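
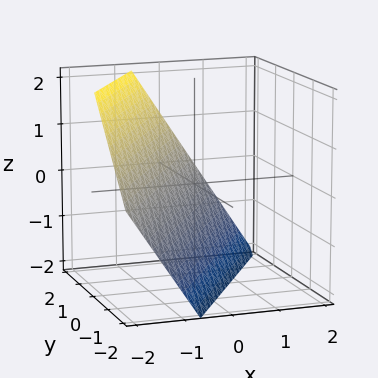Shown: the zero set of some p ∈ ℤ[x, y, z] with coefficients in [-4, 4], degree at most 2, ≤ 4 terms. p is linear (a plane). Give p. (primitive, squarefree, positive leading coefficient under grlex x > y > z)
1. The degree is 1 — every cross-section is a straight line — this is a plane.
2. Checking where it meets the axes: it crosses the z-axis at the gridline z = -1; it meets the y-axis at y = 1 (among the integer gridlines).
3. Fitting integer coefficients to these (and the overall shape) gives p.

3*x - 2*y + 2*z + 2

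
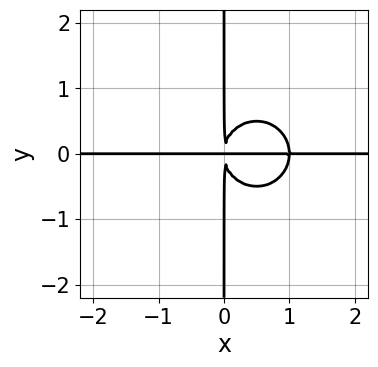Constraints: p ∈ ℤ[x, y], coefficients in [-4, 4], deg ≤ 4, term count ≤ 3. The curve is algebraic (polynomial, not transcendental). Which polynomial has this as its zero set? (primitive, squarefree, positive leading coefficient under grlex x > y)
x^3*y + x*y^3 - x^2*y

First, degree: a generic line meets the curve in up to 4 points, so deg p = 4.
Then, from the axis intercepts and sections: every point of the x-axis in the box is on the curve; the visible y-axis segment lies entirely on the curve.
Finally, assembling these constraints gives the stated polynomial.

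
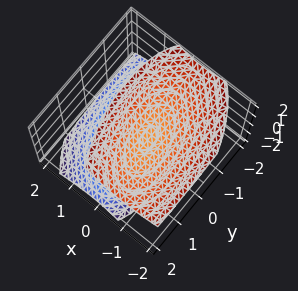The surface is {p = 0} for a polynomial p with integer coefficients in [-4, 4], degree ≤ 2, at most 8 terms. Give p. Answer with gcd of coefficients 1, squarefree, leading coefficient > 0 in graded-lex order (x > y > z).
(a) I count 2 distinct pieces. Treating them together as one polynomial.
(b) deg p = 2. A generic line meets the surface in up to 2 points.
(c) Observable constraints: it misses every integer gridline on the y-axis; no x-intercept at any integer in the box; among the integer gridlines, it crosses the z-axis at z ∈ {-1, 1}.
(d) Fitting integer coefficients to these (and the overall shape) gives p.

3*x^2 + x*y + 2*x*z + y^2 - 2*z^2 + 2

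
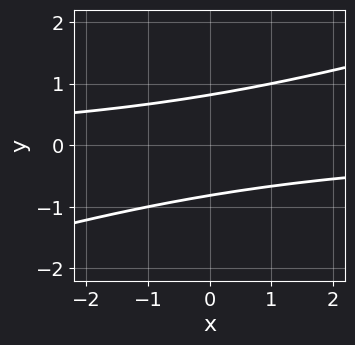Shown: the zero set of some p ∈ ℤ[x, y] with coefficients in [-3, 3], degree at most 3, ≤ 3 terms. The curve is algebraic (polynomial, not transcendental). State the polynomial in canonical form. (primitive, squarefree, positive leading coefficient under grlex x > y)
x*y - 3*y^2 + 2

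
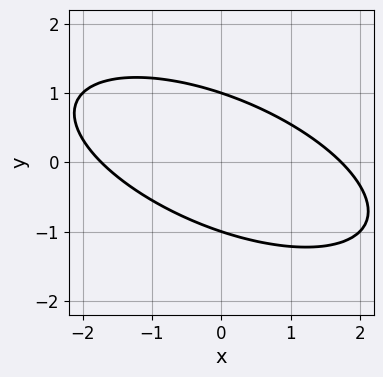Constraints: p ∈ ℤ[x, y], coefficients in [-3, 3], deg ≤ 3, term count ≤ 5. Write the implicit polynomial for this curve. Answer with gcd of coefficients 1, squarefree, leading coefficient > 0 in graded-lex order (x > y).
First, deg p = 2.
Next, reading off the gridlines: the y-axis gridline crossings are at y ∈ {-1, 1}.
Finally, fitting integer coefficients to these (and the overall shape) gives p.

x^2 + 2*x*y + 3*y^2 - 3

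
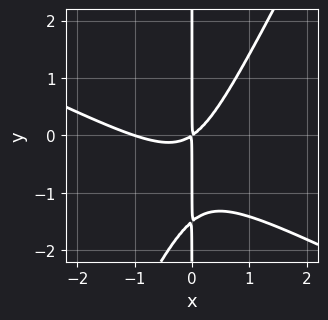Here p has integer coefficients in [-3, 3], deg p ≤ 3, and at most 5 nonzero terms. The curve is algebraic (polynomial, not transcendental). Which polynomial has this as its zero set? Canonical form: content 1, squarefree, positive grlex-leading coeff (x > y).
2*x^3 + 3*x^2*y - 2*x*y^2 + 2*x^2 - 3*x*y

(a) deg p = 3. The shape is more complex than any degree-2 curve.
(b) Reading off the gridlines: it crosses the x-axis at the gridline x = -1; the visible y-axis segment lies entirely on the curve.
(c) Fitting integer coefficients to these (and the overall shape) gives p.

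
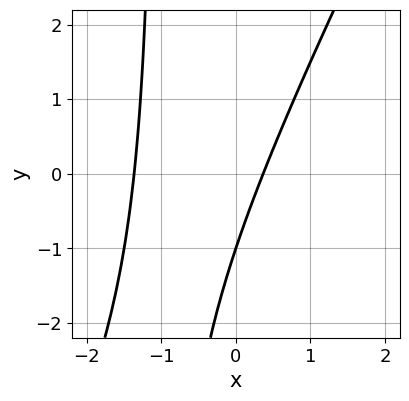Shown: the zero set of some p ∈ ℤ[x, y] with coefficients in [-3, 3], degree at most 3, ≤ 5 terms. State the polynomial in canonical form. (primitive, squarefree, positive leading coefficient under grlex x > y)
2*x^2 - x*y + 2*x - y - 1

First, degree: no degree-1 curve has this shape, so deg p = 2.
Next, observable constraints: it crosses the y-axis at the gridline y = -1.
Finally, together with the visible shape, these determine p as stated.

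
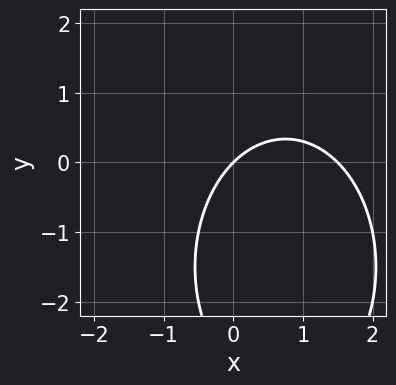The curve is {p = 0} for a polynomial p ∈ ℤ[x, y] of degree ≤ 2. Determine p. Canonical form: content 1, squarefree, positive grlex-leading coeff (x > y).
2*x^2 + y^2 - 3*x + 3*y

1. Degree: the shape is more complex than any degree-1 curve, so deg p = 2.
2. Observable constraints: it crosses the y-axis at the gridline y = 0; one x-axis crossing is at x = 0.
3. Assembling these constraints gives the stated polynomial.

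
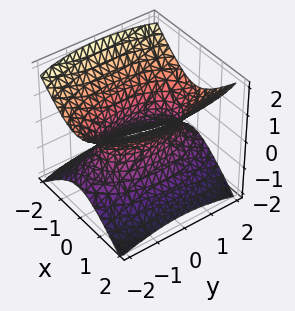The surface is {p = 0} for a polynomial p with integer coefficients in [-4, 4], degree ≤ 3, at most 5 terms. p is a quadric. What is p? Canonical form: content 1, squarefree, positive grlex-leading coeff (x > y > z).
3*x^2 + y^2 - 3*z^2 - 2

1. deg p = 2.
2. Symmetries: it's symmetric under z → −z, forcing even powers of z; the y ↦ −y reflection is a symmetry, so y appears only in even powers; mirror symmetry x ↦ −x ⇒ only even powers of x.
3. Checking where it meets the axes: no z-intercept at any integer in the box.
4. Together with the visible shape, these determine p as stated.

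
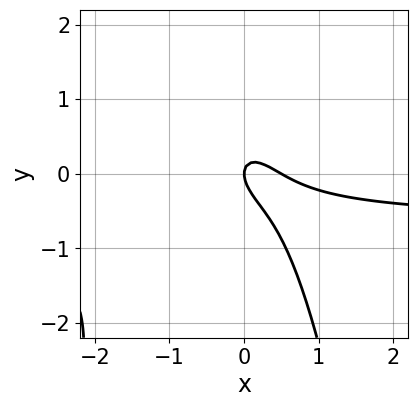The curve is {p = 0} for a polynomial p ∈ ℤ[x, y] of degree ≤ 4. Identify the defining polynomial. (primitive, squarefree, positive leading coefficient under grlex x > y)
(a) Degree: no degree-2 curve has this shape, so deg p = 3.
(b) Observable constraints: it crosses the x-axis at the gridline x = 0; it crosses the y-axis at the gridline y = 0.
(c) Matching integer coefficients to the picture gives p.

3*x^2*y + 2*x^2 + 2*x*y + 2*y^2 - x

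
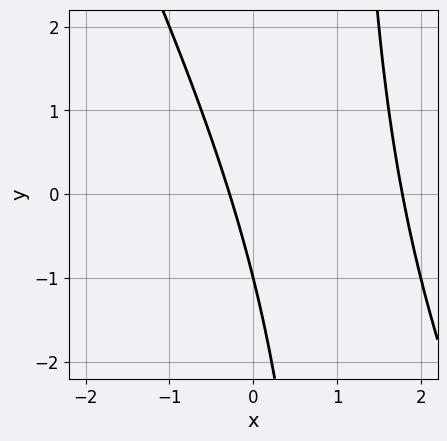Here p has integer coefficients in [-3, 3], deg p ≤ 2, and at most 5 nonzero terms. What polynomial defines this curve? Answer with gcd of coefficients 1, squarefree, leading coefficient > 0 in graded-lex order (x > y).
1. deg p = 2. A generic line meets the curve in up to 2 points.
2. Checking where it meets the axes: one y-axis crossing is at y = -1.
3. Putting this together gives p.

2*x^2 + x*y - 3*x - y - 1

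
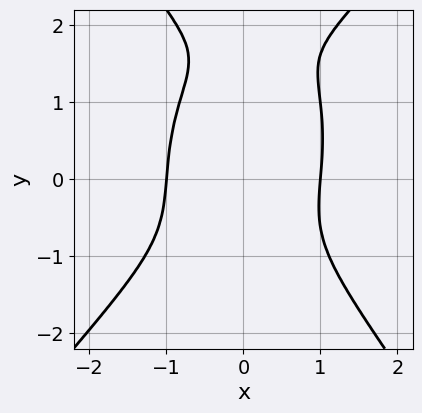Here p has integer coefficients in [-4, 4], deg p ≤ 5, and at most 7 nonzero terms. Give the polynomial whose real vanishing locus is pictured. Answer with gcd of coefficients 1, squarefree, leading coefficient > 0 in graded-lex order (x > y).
First, the degree is 4 — no degree-3 curve has this shape.
Then, against the integer gridlines: the curve avoids every integer y-axis point in the box; among the integer gridlines, it crosses the x-axis at x ∈ {-1, 1}.
Finally, matching integer coefficients to the picture gives p.

3*x^4 - x^3*y - y^4 + 2*y^3 - 3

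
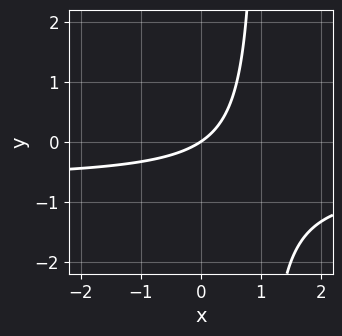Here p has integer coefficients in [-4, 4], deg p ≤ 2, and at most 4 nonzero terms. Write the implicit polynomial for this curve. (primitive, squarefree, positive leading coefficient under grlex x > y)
3*x*y + 2*x - 3*y

1. Degree: the shape is more complex than any degree-1 curve, so deg p = 2.
2. From the axis intercepts and sections: it crosses the y-axis at the gridline y = 0; one x-axis crossing is at x = 0.
3. Solving for integer coefficients yields p as stated.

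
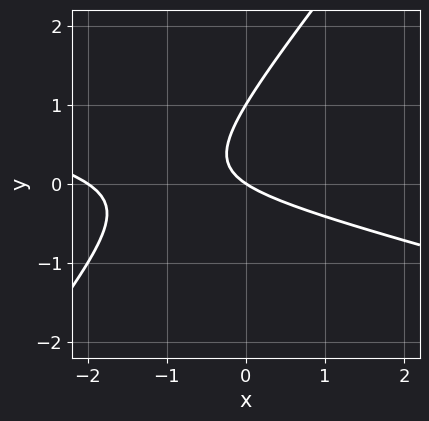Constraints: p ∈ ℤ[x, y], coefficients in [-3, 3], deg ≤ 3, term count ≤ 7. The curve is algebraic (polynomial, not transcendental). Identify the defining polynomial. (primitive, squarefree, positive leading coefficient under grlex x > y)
1. The degree is 2 — the shape is more complex than any degree-1 curve.
2. Observable constraints: the x-axis gridline crossings are at x ∈ {-2, 0}; among the integer gridlines, it crosses the y-axis at y ∈ {0, 1}.
3. Fitting integer coefficients to these (and the overall shape) gives p.

x^2 + 3*x*y - 3*y^2 + 2*x + 3*y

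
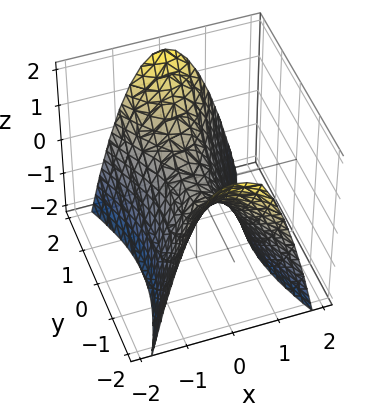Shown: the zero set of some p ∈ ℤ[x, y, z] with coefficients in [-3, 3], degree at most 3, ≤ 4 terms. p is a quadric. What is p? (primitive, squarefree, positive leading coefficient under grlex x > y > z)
3*x^2 - y^2 + 2*z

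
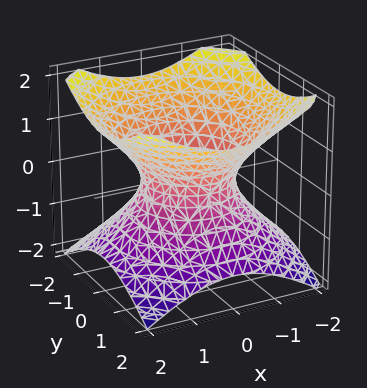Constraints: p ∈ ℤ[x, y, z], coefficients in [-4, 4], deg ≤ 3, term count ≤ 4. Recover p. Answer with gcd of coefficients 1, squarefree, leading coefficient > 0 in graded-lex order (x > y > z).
(a) The degree is 2 — a generic line meets the surface in up to 2 points.
(b) Symmetries: rotational symmetry about the z-axis ⇒ p depends on x, y only through x² + y².
(c) Observable constraints: among the integer gridlines, it crosses the x-axis at x ∈ {-1, 1}; a circular section at z = 0 has radius exactly 1.
(d) These observations pin down the coefficients. Check: (0, -1, 0) on the y-axis lies on the surface, and p(0, -1, 0) = 0. ✓

2*x^2 + 2*y^2 - 3*z^2 - 2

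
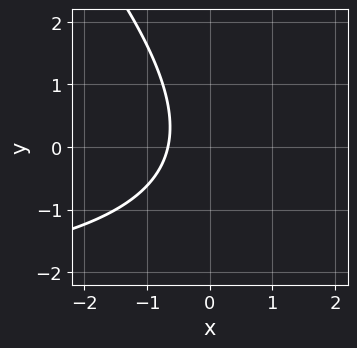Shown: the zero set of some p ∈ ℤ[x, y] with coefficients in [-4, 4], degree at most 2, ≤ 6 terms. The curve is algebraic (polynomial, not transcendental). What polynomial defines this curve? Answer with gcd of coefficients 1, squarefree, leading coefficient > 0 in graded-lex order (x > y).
x*y + y^2 + 3*x + 2

(a) The degree is 2 — no degree-1 curve has this shape.
(b) Observable constraints: no y-intercept at any integer in the box.
(c) Assembling these constraints gives the stated polynomial.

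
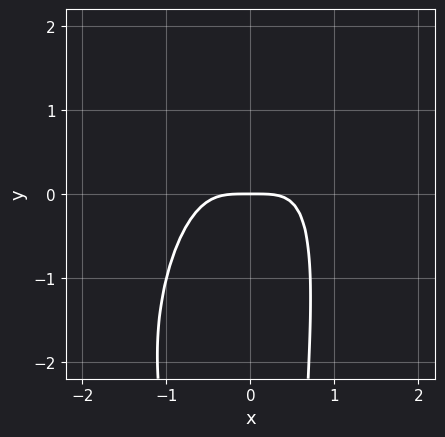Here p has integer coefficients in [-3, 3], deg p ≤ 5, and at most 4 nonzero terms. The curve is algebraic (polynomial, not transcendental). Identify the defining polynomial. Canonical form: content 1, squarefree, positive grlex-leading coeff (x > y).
3*x^4 - 2*x^3*y + x^2*y^2 + 2*y

First, degree: a generic line meets the curve in up to 4 points, so deg p = 4.
Next, from the visible intercepts: one y-axis crossing is at y = 0; one x-axis crossing is at x = 0.
Finally, solving for integer coefficients yields p as stated.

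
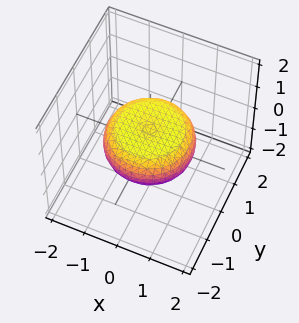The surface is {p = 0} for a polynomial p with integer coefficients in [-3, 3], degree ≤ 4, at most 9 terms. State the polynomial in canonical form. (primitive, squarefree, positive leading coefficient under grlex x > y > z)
x^4 + 2*x^2*y^2 + y^4 - x^2 - y^2 + 3*z^2 - 1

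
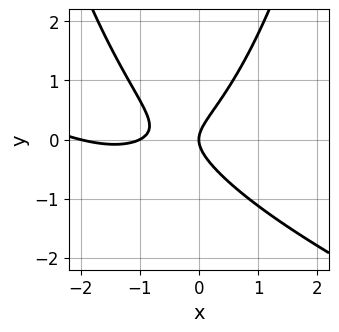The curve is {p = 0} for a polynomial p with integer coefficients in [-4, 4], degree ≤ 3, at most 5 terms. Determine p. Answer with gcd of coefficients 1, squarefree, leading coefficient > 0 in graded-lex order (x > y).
deg p = 3.
From the axis intercepts and sections: it meets the y-axis at y = 0 (among the integer gridlines); among the integer gridlines, it crosses the x-axis at x ∈ {-2, -1, 0}.
Together with the visible shape, these determine p as stated.

x^3 + 2*x^2*y + 3*x^2 - 3*y^2 + 2*x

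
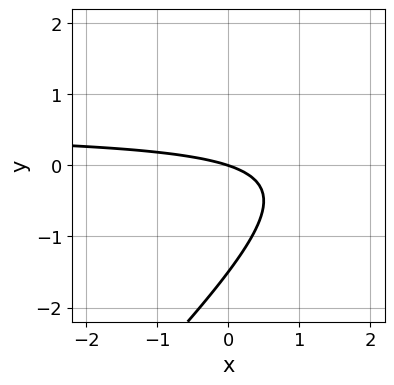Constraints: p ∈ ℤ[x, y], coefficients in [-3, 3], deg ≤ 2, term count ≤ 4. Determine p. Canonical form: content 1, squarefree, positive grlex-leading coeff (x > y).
2*x*y - 2*y^2 - x - 3*y

deg p = 2. The shape is more complex than any degree-1 curve.
From the axis intercepts and sections: it meets the x-axis at x = 0 (among the integer gridlines); it meets the y-axis at y = 0 (among the integer gridlines).
Assembling these constraints gives the stated polynomial.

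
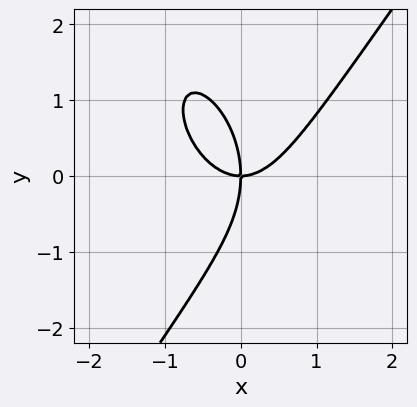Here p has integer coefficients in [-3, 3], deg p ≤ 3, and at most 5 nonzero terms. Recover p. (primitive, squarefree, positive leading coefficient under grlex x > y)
3*x^3 - y^3 - 3*x*y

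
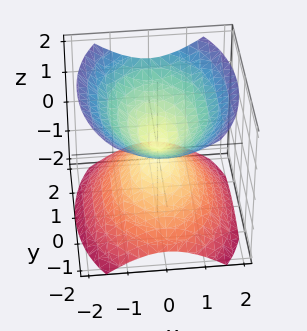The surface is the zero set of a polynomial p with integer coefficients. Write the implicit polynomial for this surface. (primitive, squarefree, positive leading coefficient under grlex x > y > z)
First, the picture has 2 separate pieces. Treating them together as one polynomial.
Next, the degree is 2 — two nappes meeting at a single point; a quadric.
Next, symmetries: mirror symmetry x ↦ −x ⇒ only even powers of x; mirror symmetry y ↦ −y ⇒ only even powers of y; the z ↦ −z reflection is a symmetry, so z appears only in even powers.
Next, checking where it meets the axes: one x-axis crossing is at x = 0; it crosses the y-axis at the gridline y = 0; it crosses the z-axis at the gridline z = 0.
Finally, assembling these constraints gives the stated polynomial.

2*x^2 + y^2 - 2*z^2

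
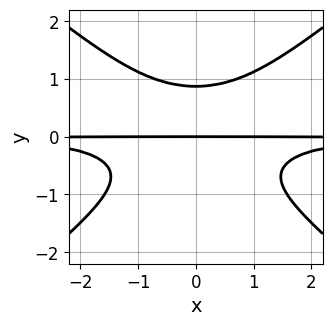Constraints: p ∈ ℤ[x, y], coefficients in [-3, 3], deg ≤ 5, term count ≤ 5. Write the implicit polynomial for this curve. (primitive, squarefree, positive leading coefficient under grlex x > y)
2*x^2*y^2 - 3*y^4 + 2*y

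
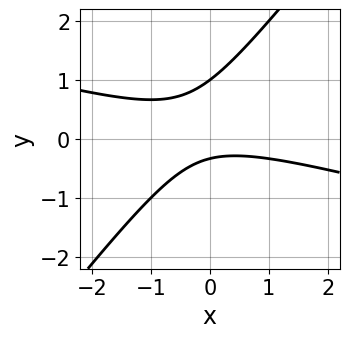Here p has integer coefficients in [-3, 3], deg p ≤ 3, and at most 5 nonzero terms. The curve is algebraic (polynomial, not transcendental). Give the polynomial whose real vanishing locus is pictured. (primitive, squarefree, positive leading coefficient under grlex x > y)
(a) Degree: the shape is more complex than any degree-1 curve, so deg p = 2.
(b) Observable constraints: it crosses the y-axis at the gridline y = 1; it misses every integer gridline on the x-axis.
(c) Putting this together gives p.

x^2 + 3*x*y - 3*y^2 + 2*y + 1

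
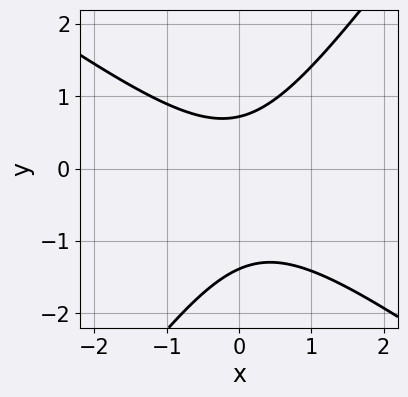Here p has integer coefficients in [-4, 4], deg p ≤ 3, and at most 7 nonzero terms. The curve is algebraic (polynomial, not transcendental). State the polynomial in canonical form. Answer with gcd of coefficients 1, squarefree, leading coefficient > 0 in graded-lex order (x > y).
3*x^2 + 2*x*y - 3*y^2 - 2*y + 3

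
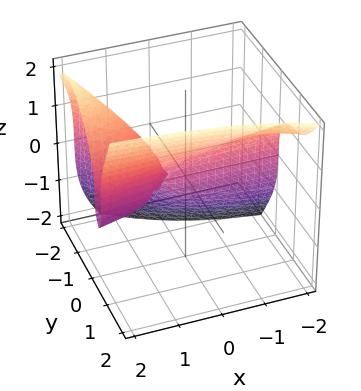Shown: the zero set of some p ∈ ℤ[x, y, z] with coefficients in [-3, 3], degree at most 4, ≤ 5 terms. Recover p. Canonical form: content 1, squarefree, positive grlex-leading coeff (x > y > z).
1. Degree: the shape is more complex than any degree-2 surface, so deg p = 3.
2. From the visible intercepts: it meets the z-axis at z = 0 (among the integer gridlines); every point of the x-axis in the box is on the surface.
3. Fitting integer coefficients to these (and the overall shape) gives p.

3*x*y^2 + 3*y^3 - z^3 - 2*x*y + y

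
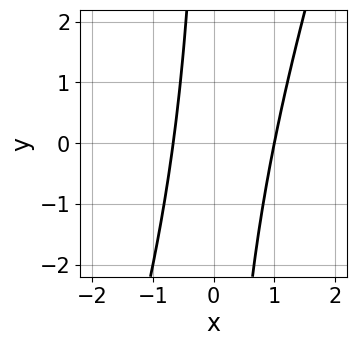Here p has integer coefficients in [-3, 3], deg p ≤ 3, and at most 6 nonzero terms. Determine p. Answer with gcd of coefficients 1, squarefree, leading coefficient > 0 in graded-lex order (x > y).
3*x^2 - x*y - x - 2

Degree: a generic line meets the curve in up to 2 points, so deg p = 2.
Against the integer gridlines: the curve avoids every integer y-axis point in the box; it meets the x-axis at x = 1 (among the integer gridlines).
These observations pin down the coefficients.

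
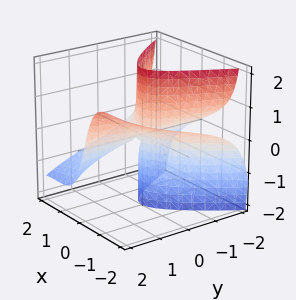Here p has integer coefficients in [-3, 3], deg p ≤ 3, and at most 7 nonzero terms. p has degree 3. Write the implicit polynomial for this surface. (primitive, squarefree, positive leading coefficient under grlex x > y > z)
x^3 + 3*x^2*z - y^2*z + 3*x*y + 3*y*z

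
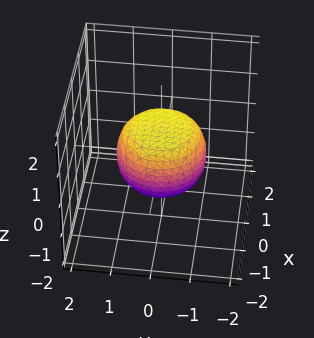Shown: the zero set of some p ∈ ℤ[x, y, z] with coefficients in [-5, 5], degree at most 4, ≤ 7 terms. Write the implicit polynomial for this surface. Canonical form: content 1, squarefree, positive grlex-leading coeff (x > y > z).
2*x^4 + 4*x^2*y^2 + 2*y^4 - x^2 - y^2 + 3*z^2 - 2

First, degree: the shape is more complex than any degree-3 surface, so deg p = 4.
Then, by symmetry, every cross-section ⟂ z is a circle, so x, y appear only via x² + y².
Then, reading off the gridlines: a circular section at z = 0 has radius between 1 and 2.
Finally, these observations pin down the coefficients.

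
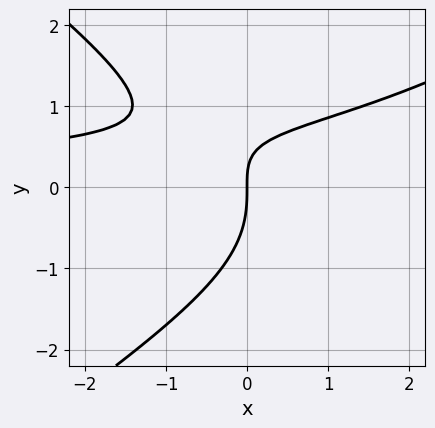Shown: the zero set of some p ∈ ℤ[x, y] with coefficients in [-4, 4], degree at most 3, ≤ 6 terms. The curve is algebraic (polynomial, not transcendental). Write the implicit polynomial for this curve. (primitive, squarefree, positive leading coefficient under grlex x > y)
x^2*y - 2*y^3 - 3*x*y + 3*x

First, the degree is 3 — the shape is more complex than any degree-2 curve.
Then, checking where it meets the axes: one x-axis crossing is at x = 0; it meets the y-axis at y = 0 (among the integer gridlines).
Finally, the integer polynomial consistent with all of this is the stated p.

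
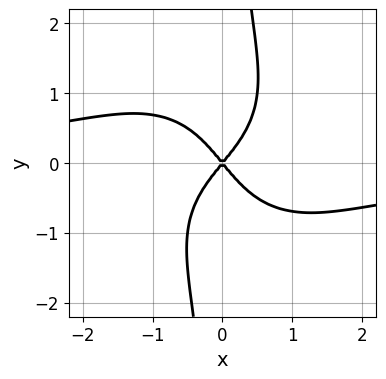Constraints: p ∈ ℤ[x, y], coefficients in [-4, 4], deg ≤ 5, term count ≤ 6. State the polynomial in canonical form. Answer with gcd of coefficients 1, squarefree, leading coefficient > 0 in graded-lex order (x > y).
2*x^3*y + 2*x*y^3 + 3*x^2 - 2*y^2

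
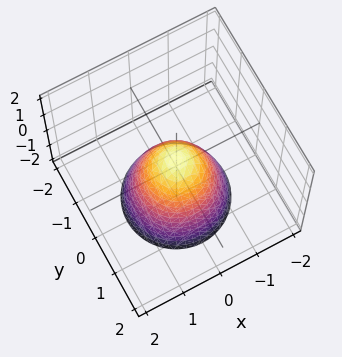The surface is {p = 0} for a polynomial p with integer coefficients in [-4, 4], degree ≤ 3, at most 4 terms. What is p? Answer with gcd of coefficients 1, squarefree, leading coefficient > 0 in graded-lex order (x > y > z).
1. deg p = 2.
2. Symmetries: the z-axis is an axis of rotation, so x and y enter only as x² + y².
3. From the axis intercepts and sections: a circular section at z = 0 has radius between 0 and 1.
4. Solving for integer coefficients yields p as stated.

3*x^2 + 3*y^2 + 2*z - 1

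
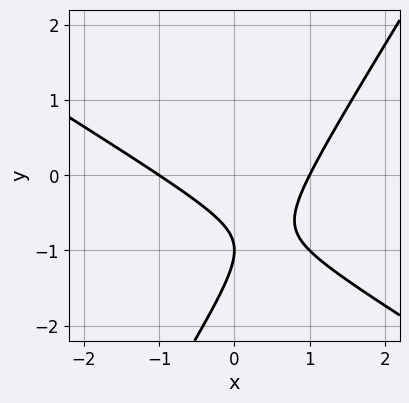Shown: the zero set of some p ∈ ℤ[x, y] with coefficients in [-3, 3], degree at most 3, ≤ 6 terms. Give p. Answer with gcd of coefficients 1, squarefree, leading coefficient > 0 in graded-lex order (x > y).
x^2 + x*y - y^2 - 2*y - 1

(a) Degree: no degree-1 curve has this shape, so deg p = 2.
(b) From the axis intercepts and sections: among the integer gridlines, it crosses the x-axis at x ∈ {-1, 1}; it crosses the y-axis at the gridline y = -1.
(c) Putting this together gives p.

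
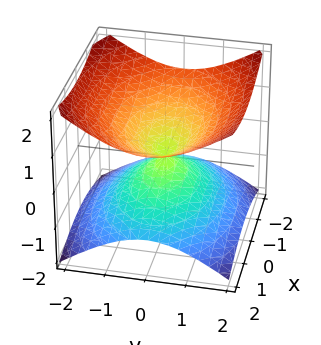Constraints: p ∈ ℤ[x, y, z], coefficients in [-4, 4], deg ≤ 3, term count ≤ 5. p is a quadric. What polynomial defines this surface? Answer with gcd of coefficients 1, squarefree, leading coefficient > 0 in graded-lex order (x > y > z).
(a) The degree is 2 — a double cone through the origin; a quadric.
(b) Symmetries: it's symmetric under x → −x, forcing even powers of x; it's symmetric under y → −y, forcing even powers of y; the z ↦ −z reflection is a symmetry, so z appears only in even powers.
(c) From the axis intercepts and sections: one y-axis crossing is at y = 0; one x-axis crossing is at x = 0; it meets the z-axis at z = 0 (among the integer gridlines).
(d) Together with the visible shape, these determine p as stated.

x^2 + 2*y^2 - 3*z^2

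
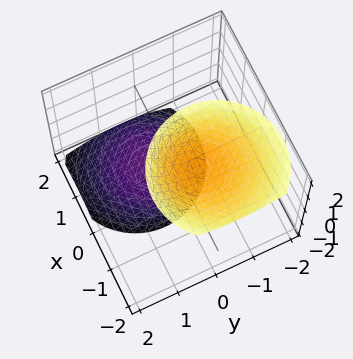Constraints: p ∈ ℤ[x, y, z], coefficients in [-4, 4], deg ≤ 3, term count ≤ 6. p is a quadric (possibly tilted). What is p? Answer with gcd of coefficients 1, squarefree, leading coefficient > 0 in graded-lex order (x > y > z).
2*x^2 + 2*x*z + 2*y^2 + y*z - z^2 + 2

There are 2 components. They look like related sheets of one shape, so recover p as a whole.
The degree is 2 — the shape is more complex than any degree-1 surface.
Against the integer gridlines: the surface avoids every integer y-axis point in the box; no x-intercept at any integer in the box.
The integer polynomial consistent with all of this is the stated p.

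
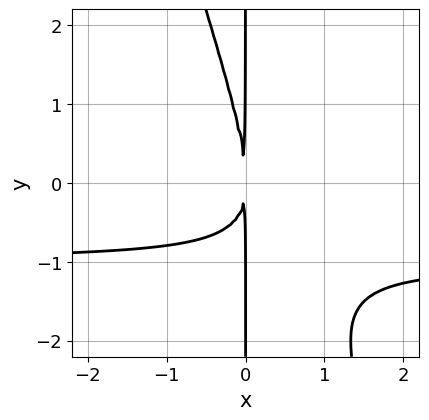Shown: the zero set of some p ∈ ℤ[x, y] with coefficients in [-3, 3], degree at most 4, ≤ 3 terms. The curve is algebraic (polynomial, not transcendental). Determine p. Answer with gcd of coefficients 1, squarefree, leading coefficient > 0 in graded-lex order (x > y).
3*x^2*y + x*y^2 + 3*x^2

1. Degree: no degree-2 curve has this shape, so deg p = 3.
2. From the visible intercepts: every point of the y-axis in the box is on the curve.
3. Together with the visible shape, these determine p as stated.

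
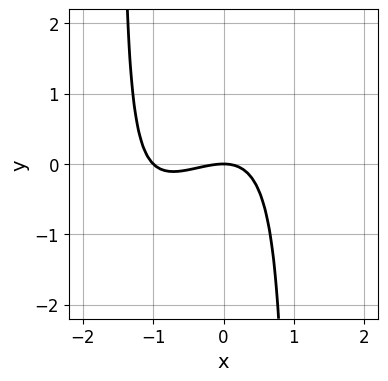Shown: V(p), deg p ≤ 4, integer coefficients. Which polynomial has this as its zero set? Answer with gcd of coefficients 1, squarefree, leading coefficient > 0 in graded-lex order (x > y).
Degree: the shape is more complex than any degree-2 curve, so deg p = 3.
Against the integer gridlines: among the integer gridlines, it crosses the x-axis at x ∈ {-1, 0}; it crosses the y-axis at the gridline y = 0.
Fitting integer coefficients to these (and the overall shape) gives p.

2*x^3 - 2*x^2*y + 2*x^2 - x*y + 3*y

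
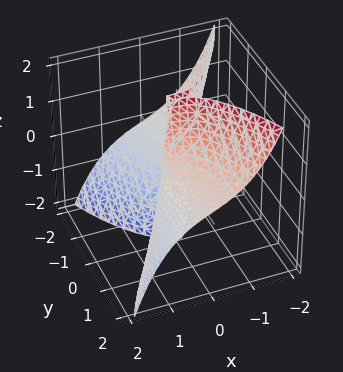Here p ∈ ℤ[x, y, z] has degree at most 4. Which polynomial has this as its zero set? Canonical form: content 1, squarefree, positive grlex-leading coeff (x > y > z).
1. deg p = 3. The shape is more complex than any degree-2 surface.
2. Against the integer gridlines: it meets the x-axis at x = 0 (among the integer gridlines); it crosses the y-axis at the gridline y = 0; the visible z-axis segment lies entirely on the surface.
3. The integer polynomial consistent with all of this is the stated p.

2*x^3 + x*y^2 + 2*y^2*z - y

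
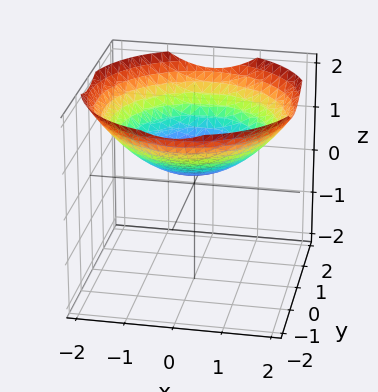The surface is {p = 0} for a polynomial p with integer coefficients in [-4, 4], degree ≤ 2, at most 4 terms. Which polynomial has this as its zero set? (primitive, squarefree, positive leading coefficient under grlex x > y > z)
x^2 + y^2 - 3*z + 1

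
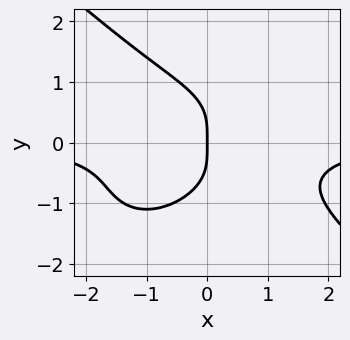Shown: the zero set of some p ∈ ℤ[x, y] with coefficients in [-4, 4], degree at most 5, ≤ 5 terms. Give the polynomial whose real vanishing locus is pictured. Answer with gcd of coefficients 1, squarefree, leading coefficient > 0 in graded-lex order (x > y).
2*x^3*y + 3*y^4 + 3*x*y^2 + 3*x

Degree: a generic line meets the curve in up to 4 points, so deg p = 4.
Reading off the gridlines: it crosses the y-axis at the gridline y = 0; it meets the x-axis at x = 0 (among the integer gridlines).
Matching integer coefficients to the picture gives p.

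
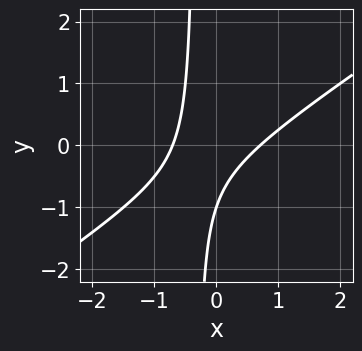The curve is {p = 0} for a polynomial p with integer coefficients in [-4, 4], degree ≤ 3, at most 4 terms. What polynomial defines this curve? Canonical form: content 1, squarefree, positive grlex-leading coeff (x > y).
1. Degree: the shape is more complex than any degree-1 curve, so deg p = 2.
2. From the visible intercepts: one y-axis crossing is at y = -1.
3. Matching integer coefficients to the picture gives p.

2*x^2 - 3*x*y - y - 1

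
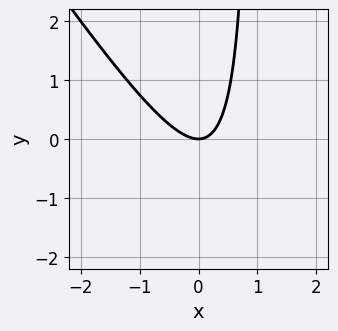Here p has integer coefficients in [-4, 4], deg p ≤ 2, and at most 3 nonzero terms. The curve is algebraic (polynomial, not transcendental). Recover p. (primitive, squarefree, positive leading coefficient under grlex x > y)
3*x^2 + 2*x*y - 2*y

First, deg p = 2.
Then, reading off the gridlines: it crosses the x-axis at the gridline x = 0; it meets the y-axis at y = 0 (among the integer gridlines).
Finally, fitting integer coefficients to these (and the overall shape) gives p.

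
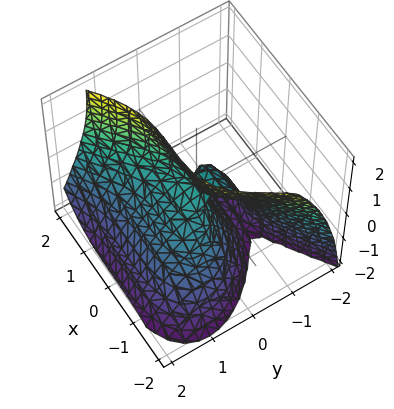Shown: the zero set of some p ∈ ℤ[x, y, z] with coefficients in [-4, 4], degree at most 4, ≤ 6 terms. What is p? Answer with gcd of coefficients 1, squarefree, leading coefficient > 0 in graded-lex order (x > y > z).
x^3 - 2*y^3 - 3*y*z + z^2

Degree: a generic line meets the surface in up to 3 points, so deg p = 3.
Reading off the gridlines: it crosses the z-axis at the gridline z = 0; one y-axis crossing is at y = 0; it meets the x-axis at x = 0 (among the integer gridlines).
Fitting integer coefficients to these (and the overall shape) gives p.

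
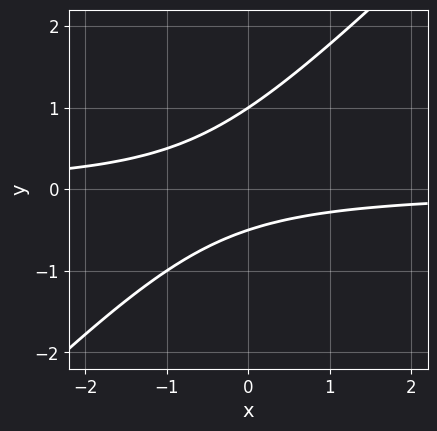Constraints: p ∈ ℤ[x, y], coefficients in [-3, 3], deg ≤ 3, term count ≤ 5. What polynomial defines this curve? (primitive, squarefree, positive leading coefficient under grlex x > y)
(a) deg p = 2. No degree-1 curve has this shape.
(b) Reading off the gridlines: it meets the y-axis at y = 1 (among the integer gridlines); no x-intercept at any integer in the box.
(c) Solving for integer coefficients yields p as stated.

2*x*y - 2*y^2 + y + 1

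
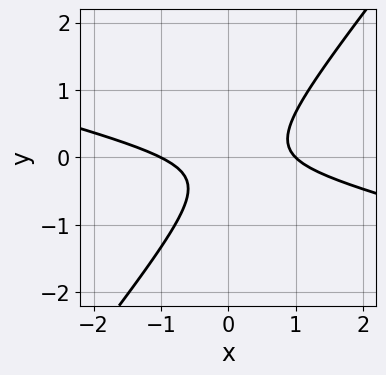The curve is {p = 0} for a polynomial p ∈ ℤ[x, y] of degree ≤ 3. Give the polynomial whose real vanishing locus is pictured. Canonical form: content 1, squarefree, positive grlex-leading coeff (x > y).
x^2 + 3*x*y - 3*y^2 - y - 1

First, the degree is 2 — no degree-1 curve has this shape.
Next, against the integer gridlines: no y-intercept at any integer in the box; the x-axis gridline crossings are at x ∈ {-1, 1}.
Finally, fitting integer coefficients to these (and the overall shape) gives p.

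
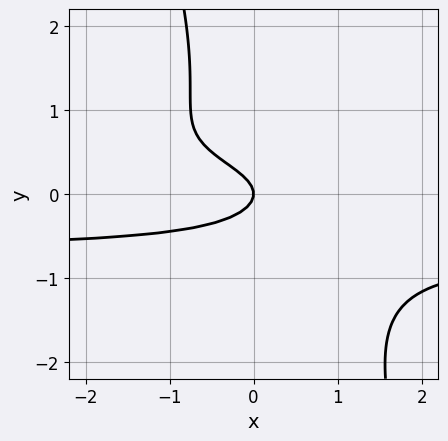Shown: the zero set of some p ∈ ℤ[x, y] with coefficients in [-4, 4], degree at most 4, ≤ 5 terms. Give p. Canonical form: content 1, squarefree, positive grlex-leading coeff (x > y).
3*x*y^3 + y^4 - y^3 + 3*y^2 + x

1. Degree: the shape is more complex than any degree-3 curve, so deg p = 4.
2. Reading off the gridlines: one x-axis crossing is at x = 0; one y-axis crossing is at y = 0.
3. Matching integer coefficients to the picture gives p.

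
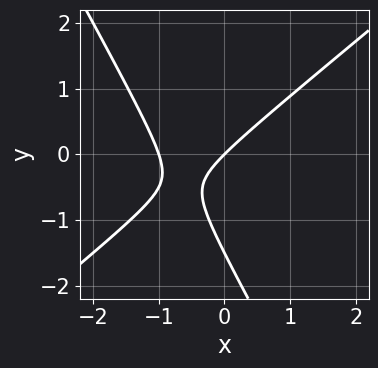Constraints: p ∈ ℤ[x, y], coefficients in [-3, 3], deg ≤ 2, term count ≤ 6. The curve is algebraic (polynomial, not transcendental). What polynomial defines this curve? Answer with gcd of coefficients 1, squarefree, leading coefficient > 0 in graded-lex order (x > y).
3*x^2 - 2*x*y - 2*y^2 + 3*x - 3*y

First, the degree is 2 — no degree-1 curve has this shape.
Next, checking where it meets the axes: it meets the y-axis at y = 0 (among the integer gridlines); the x-axis gridline crossings are at x ∈ {-1, 0}.
Finally, solving for integer coefficients yields p as stated.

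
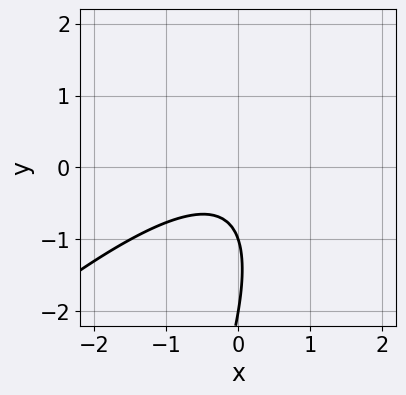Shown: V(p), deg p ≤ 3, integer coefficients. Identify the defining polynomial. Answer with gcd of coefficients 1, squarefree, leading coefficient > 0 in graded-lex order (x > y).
1. deg p = 2.
2. From the visible intercepts: among the integer gridlines, it crosses the y-axis at y ∈ {-2, -1}; the curve avoids every integer x-axis point in the box.
3. Solving for integer coefficients yields p as stated.

2*x^2 - 3*x*y + y^2 + 3*y + 2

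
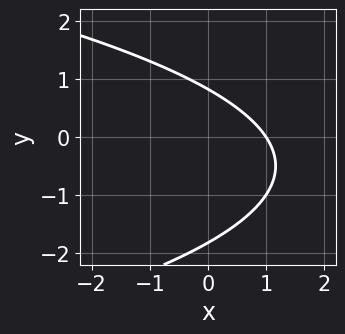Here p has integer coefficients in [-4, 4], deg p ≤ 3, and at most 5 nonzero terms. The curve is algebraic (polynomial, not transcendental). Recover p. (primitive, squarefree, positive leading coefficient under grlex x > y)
First, degree: no degree-1 curve has this shape, so deg p = 2.
Then, against the integer gridlines: one x-axis crossing is at x = 1.
Finally, matching integer coefficients to the picture gives p.

2*y^2 + 3*x + 2*y - 3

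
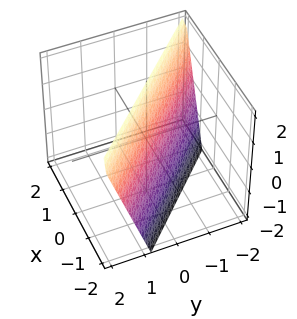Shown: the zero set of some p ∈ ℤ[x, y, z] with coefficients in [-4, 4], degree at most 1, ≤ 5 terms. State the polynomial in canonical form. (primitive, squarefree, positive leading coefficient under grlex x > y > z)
3*x + 3*y - z + 2

1. deg p = 1. The surface is flat (a plane).
2. Reading off the gridlines: it meets the z-axis at z = 2 (among the integer gridlines).
3. Matching integer coefficients to the picture gives p.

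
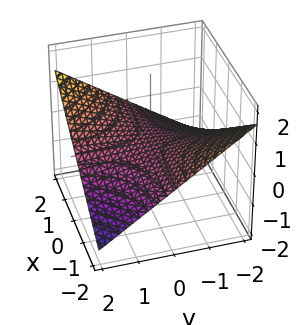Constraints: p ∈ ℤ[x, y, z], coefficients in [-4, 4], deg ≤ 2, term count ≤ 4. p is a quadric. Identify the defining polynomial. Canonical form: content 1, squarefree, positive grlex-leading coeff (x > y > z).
First, the degree is 2 — a hyperbolic paraboloid; a quadric.
Next, reading off the gridlines: the visible y-axis segment lies entirely on the surface; the visible x-axis segment lies entirely on the surface.
Finally, matching integer coefficients to the picture gives p.

x*y - 3*z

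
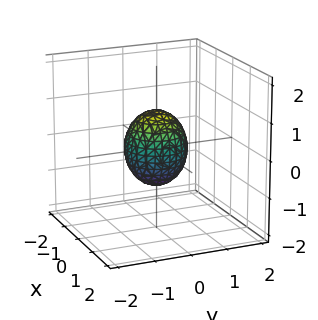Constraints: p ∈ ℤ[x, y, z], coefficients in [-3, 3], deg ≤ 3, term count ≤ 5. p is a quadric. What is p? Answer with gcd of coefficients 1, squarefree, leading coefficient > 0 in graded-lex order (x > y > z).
3*x^2 + 3*y^2 + 2*z^2 - 2

(a) The degree is 2 — bounded and convex; a quadric.
(b) Symmetries: mirror symmetry z ↦ −z ⇒ only even powers of z; every cross-section ⟂ z is a circle, so x, y appear only via x² + y².
(c) Reading off the gridlines: a circular section at z = 0 has radius between 0 and 1; the z-axis gridline crossings are at z ∈ {-1, 1}.
(d) Fitting integer coefficients to these (and the overall shape) gives p.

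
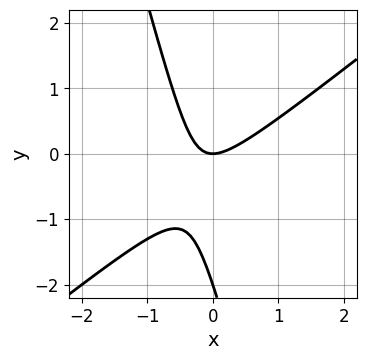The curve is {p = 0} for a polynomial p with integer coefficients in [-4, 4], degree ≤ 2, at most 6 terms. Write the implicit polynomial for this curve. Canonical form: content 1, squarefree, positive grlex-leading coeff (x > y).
First, the degree is 2 — a generic line meets the curve in up to 2 points.
Next, from the visible intercepts: it crosses the x-axis at the gridline x = 0; the y-axis gridline crossings are at y ∈ {-2, 0}.
Finally, fitting integer coefficients to these (and the overall shape) gives p.

3*x^2 - 3*x*y - y^2 - 2*y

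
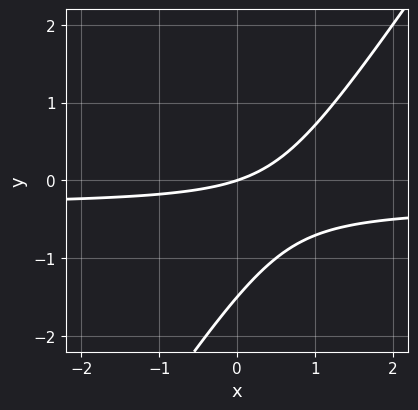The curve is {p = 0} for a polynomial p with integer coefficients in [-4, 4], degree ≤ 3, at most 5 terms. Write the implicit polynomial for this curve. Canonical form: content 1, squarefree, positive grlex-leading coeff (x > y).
3*x*y - 2*y^2 + x - 3*y

First, degree: the shape is more complex than any degree-1 curve, so deg p = 2.
Then, from the visible intercepts: it meets the y-axis at y = 0 (among the integer gridlines); it crosses the x-axis at the gridline x = 0.
Finally, assembling these constraints gives the stated polynomial.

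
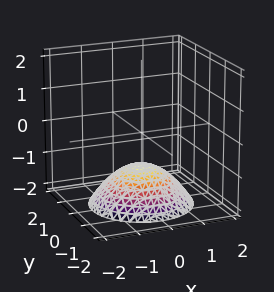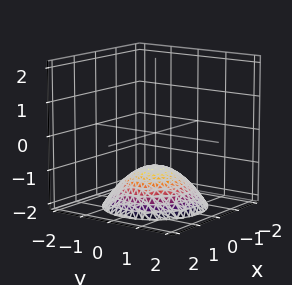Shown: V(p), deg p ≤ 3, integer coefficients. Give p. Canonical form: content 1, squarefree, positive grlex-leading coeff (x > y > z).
The degree is 2 — no degree-1 surface has this shape.
Symmetry: every cross-section ⟂ z is a circle, so x, y appear only via x² + y².
Checking where it meets the axes: no y-intercept at any integer in the box; no x-intercept at any integer in the box; a circular section at z = -2 has radius between 1 and 2.
Matching integer coefficients to the picture gives p.

x^2 + y^2 + 2*z + 2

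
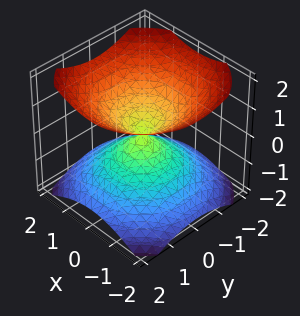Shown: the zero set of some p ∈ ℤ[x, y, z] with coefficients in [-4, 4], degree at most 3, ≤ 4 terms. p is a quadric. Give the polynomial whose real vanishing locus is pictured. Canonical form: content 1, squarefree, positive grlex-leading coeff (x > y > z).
1. The picture has 2 separate pieces. They look like related sheets of one shape, so recover p as a whole.
2. deg p = 2. A double cone through the origin; a quadric.
3. Symmetries: the z ↦ −z reflection is a symmetry, so z appears only in even powers; the z-axis is an axis of rotation, so x and y enter only as x² + y².
4. Observable constraints: a circular section at z = 1 has radius between 1 and 2; it crosses the y-axis at the gridline y = 0; one x-axis crossing is at x = 0; it crosses the z-axis at the gridline z = 0.
5. Together with the visible shape, these determine p as stated.

2*x^2 + 2*y^2 - 3*z^2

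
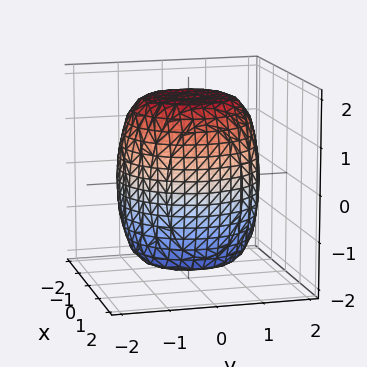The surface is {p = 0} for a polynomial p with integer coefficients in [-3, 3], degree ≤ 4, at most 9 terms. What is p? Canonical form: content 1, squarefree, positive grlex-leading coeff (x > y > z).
x^4 + 2*x^2*y^2 + y^4 - x^2 - y^2 + z^2 - 3

(a) deg p = 4. A generic line meets the surface in up to 4 points.
(b) Symmetries: rotational symmetry about the z-axis ⇒ p depends on x, y only through x² + y².
(c) Against the integer gridlines: a circular section at z = 1 has radius between 1 and 2.
(d) Solving for integer coefficients yields p as stated.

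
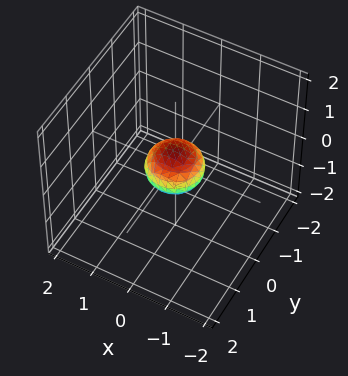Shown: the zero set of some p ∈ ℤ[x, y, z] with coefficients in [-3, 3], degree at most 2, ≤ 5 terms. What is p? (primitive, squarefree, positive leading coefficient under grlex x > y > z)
Degree: bounded and convex; a quadric, so deg p = 2.
Symmetries: the z-axis is an axis of rotation, so x and y enter only as x² + y²; mirror symmetry z ↦ −z ⇒ only even powers of z.
Against the integer gridlines: a circular section at z = 0 has radius between 0 and 1.
Matching integer coefficients to the picture gives p.

2*x^2 + 2*y^2 + 3*z^2 - 1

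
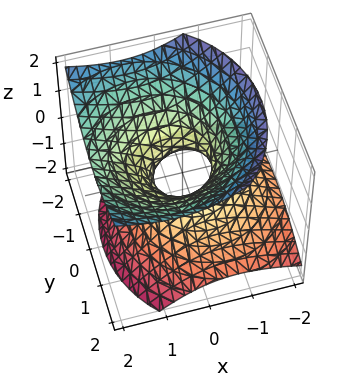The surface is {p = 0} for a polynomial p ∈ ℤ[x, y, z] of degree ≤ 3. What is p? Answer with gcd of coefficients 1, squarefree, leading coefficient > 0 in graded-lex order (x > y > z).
Degree: no degree-1 surface has this shape, so deg p = 2.
Against the integer gridlines: it misses every integer gridline on the z-axis.
Putting this together gives p.

2*x^2 - 2*x*z + 2*y^2 - 3*z^2 - 1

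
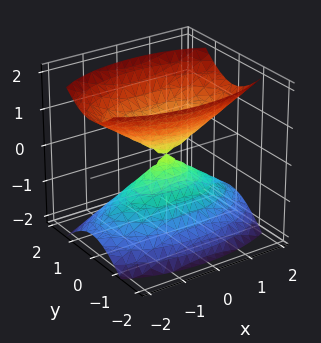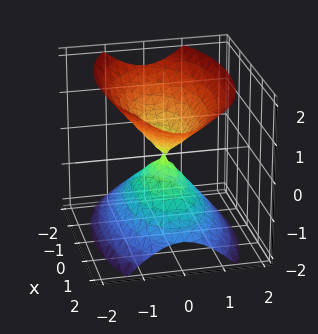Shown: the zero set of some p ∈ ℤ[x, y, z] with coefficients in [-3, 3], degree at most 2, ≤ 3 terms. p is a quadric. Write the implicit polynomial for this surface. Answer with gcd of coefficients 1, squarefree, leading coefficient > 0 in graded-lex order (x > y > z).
x^2 + 3*y^2 - 2*z^2

(a) I count 2 distinct pieces.
(b) The degree is 2 — two nappes meeting at a single point; a quadric.
(c) Symmetries: the y ↦ −y reflection is a symmetry, so y appears only in even powers; the z ↦ −z reflection is a symmetry, so z appears only in even powers; it's symmetric under x → −x, forcing even powers of x.
(d) From the visible intercepts: it meets the z-axis at z = 0 (among the integer gridlines); it meets the y-axis at y = 0 (among the integer gridlines); it crosses the x-axis at the gridline x = 0.
(e) The integer polynomial consistent with all of this is the stated p.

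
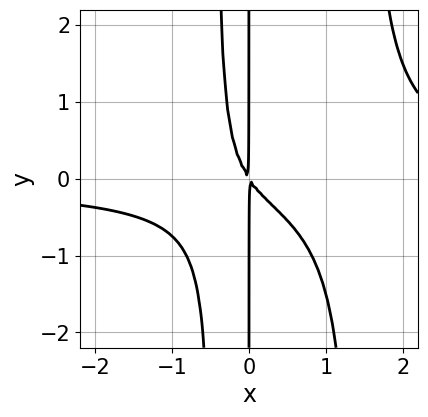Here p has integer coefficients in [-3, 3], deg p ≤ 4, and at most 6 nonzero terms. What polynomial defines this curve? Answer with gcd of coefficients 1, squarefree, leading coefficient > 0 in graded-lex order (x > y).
3*x^3*y - 3*x^2*y - 3*x^2 - 2*x*y

(a) deg p = 4. The shape is more complex than any degree-3 curve.
(b) Observable constraints: every point of the y-axis in the box is on the curve.
(c) Together with the visible shape, these determine p as stated.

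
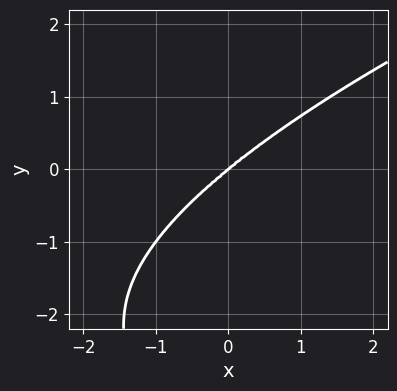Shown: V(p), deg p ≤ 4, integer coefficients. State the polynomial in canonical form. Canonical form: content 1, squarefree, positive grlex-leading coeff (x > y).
x*y^3 - 3*x^3 + 3*x^2*y + y^3

First, degree: the shape is more complex than any degree-3 curve, so deg p = 4.
Next, checking where it meets the axes: it crosses the y-axis at the gridline y = 0; it crosses the x-axis at the gridline x = 0.
Finally, the integer polynomial consistent with all of this is the stated p.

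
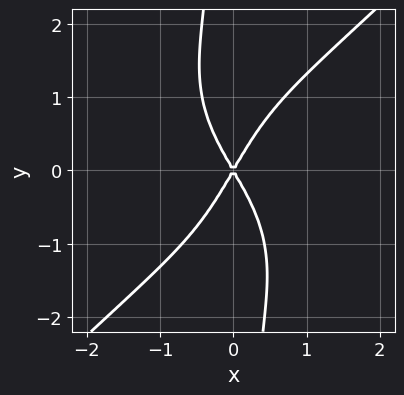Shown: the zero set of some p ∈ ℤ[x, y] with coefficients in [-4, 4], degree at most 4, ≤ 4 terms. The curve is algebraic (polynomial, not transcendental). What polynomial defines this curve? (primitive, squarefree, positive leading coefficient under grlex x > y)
x^4 - x*y^3 + 3*x^2 - y^2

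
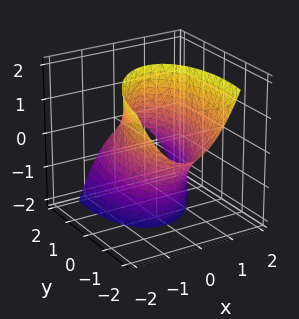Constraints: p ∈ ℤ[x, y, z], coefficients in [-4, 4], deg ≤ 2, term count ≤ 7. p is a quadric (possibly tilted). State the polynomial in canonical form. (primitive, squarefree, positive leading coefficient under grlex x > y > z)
(a) The degree is 2 — no degree-1 surface has this shape.
(b) Checking where it meets the axes: the x-axis gridline crossings are at x ∈ {-1, 1}; it misses every integer gridline on the z-axis.
(c) Matching integer coefficients to the picture gives p.

3*x^2 - x*y + y^2 + 2*y*z - 3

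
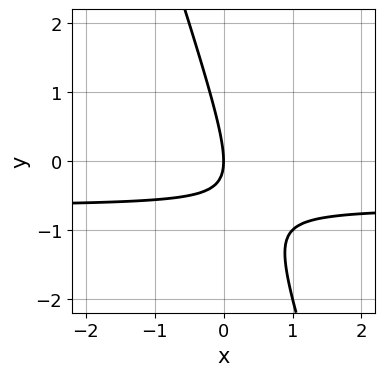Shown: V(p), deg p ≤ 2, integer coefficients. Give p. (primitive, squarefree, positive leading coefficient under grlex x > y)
3*x*y + y^2 + 2*x

1. The degree is 2 — no degree-1 curve has this shape.
2. Against the integer gridlines: it meets the y-axis at y = 0 (among the integer gridlines); it meets the x-axis at x = 0 (among the integer gridlines).
3. These observations pin down the coefficients.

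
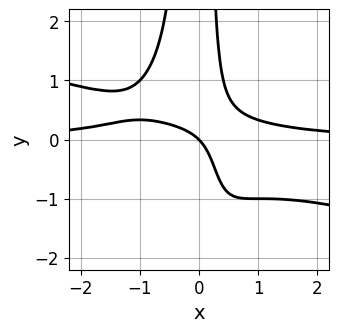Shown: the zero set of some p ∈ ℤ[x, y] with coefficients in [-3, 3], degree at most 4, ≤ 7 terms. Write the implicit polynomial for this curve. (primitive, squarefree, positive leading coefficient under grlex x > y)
First, deg p = 4. A generic line meets the curve in up to 4 points.
Then, checking where it meets the axes: one x-axis crossing is at x = 0; it crosses the y-axis at the gridline y = 0.
Finally, fitting integer coefficients to these (and the overall shape) gives p.

x^3*y + 3*x^2*y^2 + 2*x*y - x - y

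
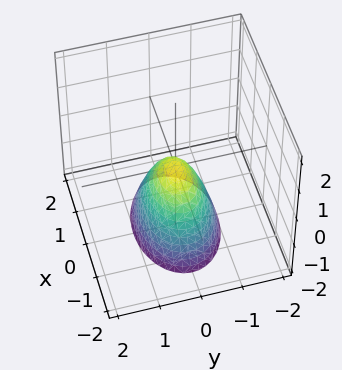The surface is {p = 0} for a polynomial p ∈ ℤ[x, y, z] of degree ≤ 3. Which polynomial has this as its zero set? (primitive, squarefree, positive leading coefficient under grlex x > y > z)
x^2 + 2*y^2 + z

1. The degree is 2 — a single bowl opening along one axis; a quadric.
2. Symmetries: the x ↦ −x reflection is a symmetry, so x appears only in even powers; it's symmetric under y → −y, forcing even powers of y.
3. Observable constraints: one z-axis crossing is at z = 0; it crosses the x-axis at the gridline x = 0; it meets the y-axis at y = 0 (among the integer gridlines).
4. Together with the visible shape, these determine p as stated.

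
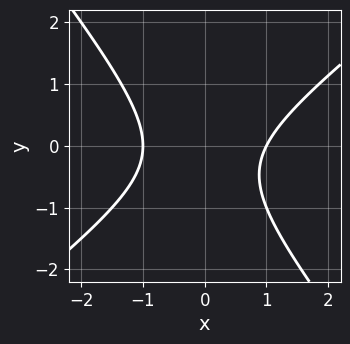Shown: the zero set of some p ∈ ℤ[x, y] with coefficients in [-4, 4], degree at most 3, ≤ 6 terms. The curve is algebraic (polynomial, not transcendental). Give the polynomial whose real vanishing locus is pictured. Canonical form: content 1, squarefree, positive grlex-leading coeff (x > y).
2*x^2 - x*y - 2*y^2 - y - 2

First, deg p = 2. A generic line meets the curve in up to 2 points.
Then, against the integer gridlines: the curve avoids every integer y-axis point in the box; the x-axis gridline crossings are at x ∈ {-1, 1}.
Finally, these observations pin down the coefficients.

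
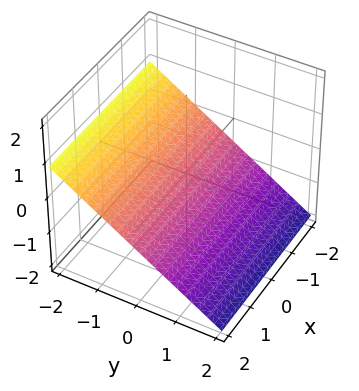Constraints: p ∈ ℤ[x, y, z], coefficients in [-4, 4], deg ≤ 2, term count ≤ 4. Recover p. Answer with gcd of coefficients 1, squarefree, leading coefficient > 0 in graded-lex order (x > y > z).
2*y + 3*z + 2

1. Degree: every cross-section is a straight line — this is a plane, so deg p = 1.
2. Observable constraints: one y-axis crossing is at y = -1; it misses every integer gridline on the x-axis.
3. Fitting integer coefficients to these (and the overall shape) gives p.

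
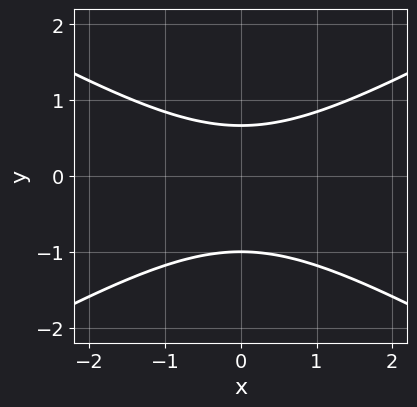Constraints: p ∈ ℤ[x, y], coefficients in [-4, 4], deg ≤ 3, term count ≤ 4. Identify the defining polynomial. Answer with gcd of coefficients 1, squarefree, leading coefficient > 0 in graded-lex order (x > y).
1. Degree: the shape is more complex than any degree-1 curve, so deg p = 2.
2. Symmetries: the x ↦ −x reflection is a symmetry, so x appears only in even powers.
3. Reading off the gridlines: it meets the y-axis at y = -1 (among the integer gridlines); no x-intercept at any integer in the box.
4. The integer polynomial consistent with all of this is the stated p.

x^2 - 3*y^2 - y + 2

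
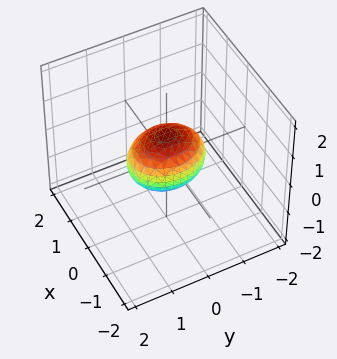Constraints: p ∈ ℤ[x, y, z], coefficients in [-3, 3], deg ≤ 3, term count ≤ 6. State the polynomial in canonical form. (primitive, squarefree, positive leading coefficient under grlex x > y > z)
(a) deg p = 2. A closed, bounded, convex surface; a quadric.
(b) Symmetries: it's symmetric under x → −x, forcing even powers of x; it's symmetric under z → −z, forcing even powers of z; it's symmetric under y → −y, forcing even powers of y.
(c) From the visible intercepts: the y-axis gridline crossings are at y ∈ {-1, 1}.
(d) Together with the visible shape, these determine p as stated.

3*x^2 + 2*y^2 + 3*z^2 - 2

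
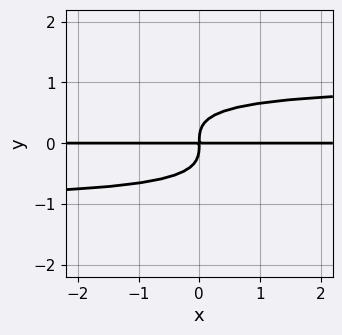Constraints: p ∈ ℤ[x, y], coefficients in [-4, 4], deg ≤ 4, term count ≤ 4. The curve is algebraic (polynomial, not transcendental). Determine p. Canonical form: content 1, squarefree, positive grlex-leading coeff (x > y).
x*y^3 + 2*y^4 - x*y

1. The degree is 4 — the shape is more complex than any degree-3 curve.
2. Reading off the gridlines: the visible x-axis segment lies entirely on the curve.
3. Fitting integer coefficients to these (and the overall shape) gives p.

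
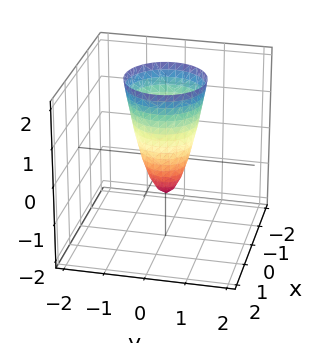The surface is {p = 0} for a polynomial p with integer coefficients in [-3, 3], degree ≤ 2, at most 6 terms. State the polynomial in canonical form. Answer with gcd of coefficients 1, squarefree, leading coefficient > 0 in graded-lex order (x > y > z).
(a) deg p = 2. A generic line meets the surface in up to 2 points.
(b) Symmetry: the z-axis is an axis of rotation, so x and y enter only as x² + y².
(c) Checking where it meets the axes: it meets the z-axis at z = -1 (among the integer gridlines); a circular section at z = 0 has radius between 0 and 1.
(d) These observations pin down the coefficients.

3*x^2 + 3*y^2 - z - 1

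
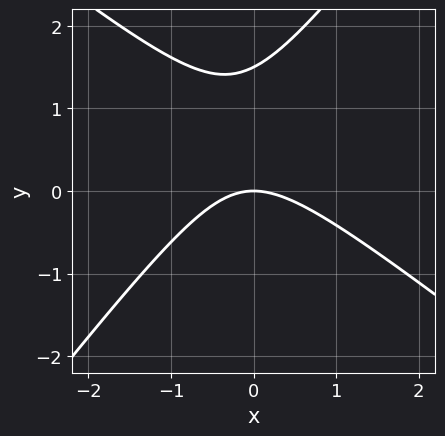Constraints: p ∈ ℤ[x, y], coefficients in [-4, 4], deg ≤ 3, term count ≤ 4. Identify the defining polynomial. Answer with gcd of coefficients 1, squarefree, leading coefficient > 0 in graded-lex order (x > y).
2*x^2 + x*y - 2*y^2 + 3*y

Degree: no degree-1 curve has this shape, so deg p = 2.
From the axis intercepts and sections: it crosses the y-axis at the gridline y = 0; one x-axis crossing is at x = 0.
The integer polynomial consistent with all of this is the stated p.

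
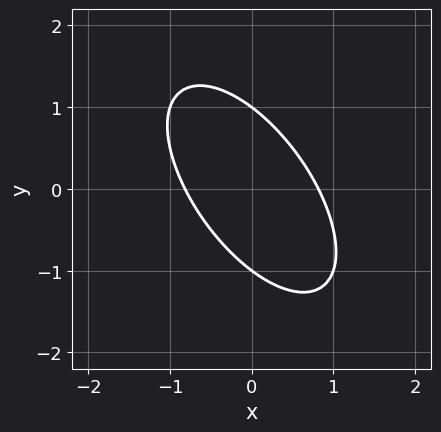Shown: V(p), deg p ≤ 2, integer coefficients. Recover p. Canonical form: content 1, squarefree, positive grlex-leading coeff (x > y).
3*x^2 + 3*x*y + 2*y^2 - 2

1. Degree: a generic line meets the curve in up to 2 points, so deg p = 2.
2. Reading off the gridlines: among the integer gridlines, it crosses the y-axis at y ∈ {-1, 1}.
3. Solving for integer coefficients yields p as stated.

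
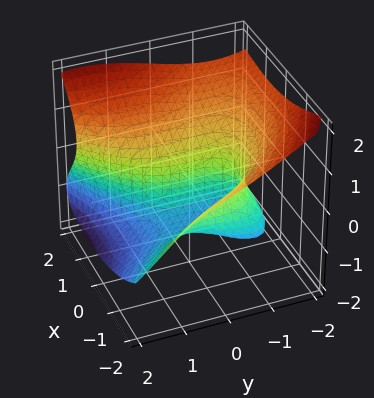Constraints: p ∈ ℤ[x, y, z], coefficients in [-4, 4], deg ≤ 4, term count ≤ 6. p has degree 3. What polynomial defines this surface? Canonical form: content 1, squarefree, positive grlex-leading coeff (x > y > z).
2*x*y*z - y^3 - 3*z^3 + 2*x^2 + 3*x

First, degree: no degree-2 surface has this shape, so deg p = 3.
Then, checking where it meets the axes: one z-axis crossing is at z = 0; it meets the y-axis at y = 0 (among the integer gridlines); it meets the x-axis at x = 0 (among the integer gridlines).
Finally, the integer polynomial consistent with all of this is the stated p.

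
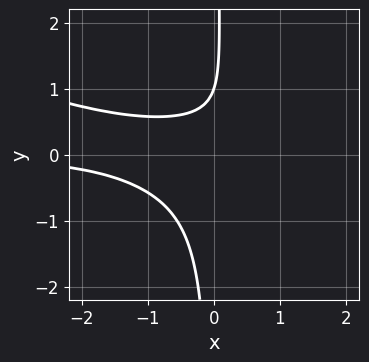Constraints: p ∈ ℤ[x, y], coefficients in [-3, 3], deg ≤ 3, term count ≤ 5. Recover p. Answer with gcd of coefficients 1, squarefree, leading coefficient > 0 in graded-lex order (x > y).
x^2*y + 3*x*y^2 - y + 1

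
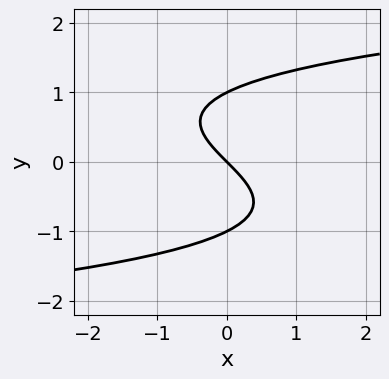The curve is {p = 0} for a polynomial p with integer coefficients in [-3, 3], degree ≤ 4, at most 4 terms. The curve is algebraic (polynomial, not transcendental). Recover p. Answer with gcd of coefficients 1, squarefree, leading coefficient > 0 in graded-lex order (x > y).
(a) The degree is 3 — a generic line meets the curve in up to 3 points.
(b) Reading off the gridlines: the y-axis gridline crossings are at y ∈ {-1, 0, 1}; it meets the x-axis at x = 0 (among the integer gridlines).
(c) Matching integer coefficients to the picture gives p.

y^3 - x - y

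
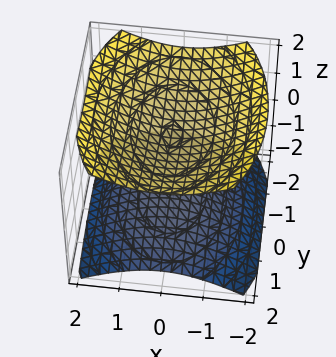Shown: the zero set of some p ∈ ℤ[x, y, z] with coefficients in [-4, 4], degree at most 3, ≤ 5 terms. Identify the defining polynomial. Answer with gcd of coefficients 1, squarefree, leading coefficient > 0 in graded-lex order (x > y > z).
2*x^2 + y^2 - 3*z^2 + 3

First, I count 2 distinct pieces. They look like related sheets of one shape, so recover p as a whole.
Next, degree: two separate bowl-shaped sheets opening away from each other; a quadric, so deg p = 2.
Then, symmetries: mirror symmetry x ↦ −x ⇒ only even powers of x; the y ↦ −y reflection is a symmetry, so y appears only in even powers; mirror symmetry z ↦ −z ⇒ only even powers of z.
Then, reading off the gridlines: the surface avoids every integer y-axis point in the box; no x-intercept at any integer in the box.
Finally, matching integer coefficients to the picture gives p. Check: (0, 0, -1) on the z-axis lies on the surface, and p(0, 0, -1) = 0. ✓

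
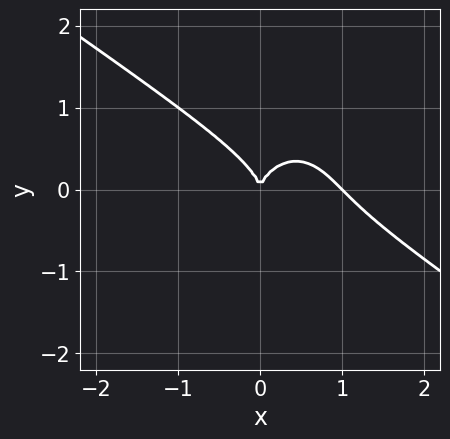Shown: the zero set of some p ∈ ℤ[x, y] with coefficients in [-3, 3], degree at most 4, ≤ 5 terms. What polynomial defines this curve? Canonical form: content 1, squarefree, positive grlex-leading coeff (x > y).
First, deg p = 3.
Next, against the integer gridlines: one y-axis crossing is at y = 0; among the integer gridlines, it crosses the x-axis at x ∈ {0, 1}.
Finally, the integer polynomial consistent with all of this is the stated p.

x^3 + x^2*y + y^3 - x^2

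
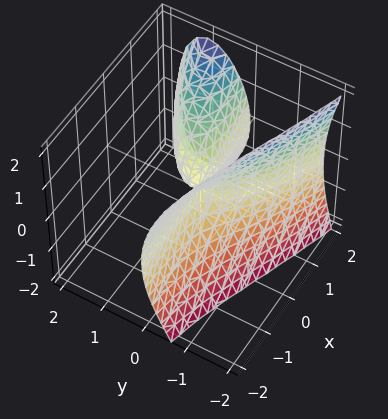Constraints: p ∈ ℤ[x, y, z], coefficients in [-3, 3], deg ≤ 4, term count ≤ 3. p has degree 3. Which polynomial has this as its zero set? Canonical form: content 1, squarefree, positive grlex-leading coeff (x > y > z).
2*y^3 - 3*x*y + z^2

(a) The degree is 3 — no degree-2 surface has this shape.
(b) Checking where it meets the axes: one y-axis crossing is at y = 0; every point of the x-axis in the box is on the surface.
(c) Together with the visible shape, these determine p as stated.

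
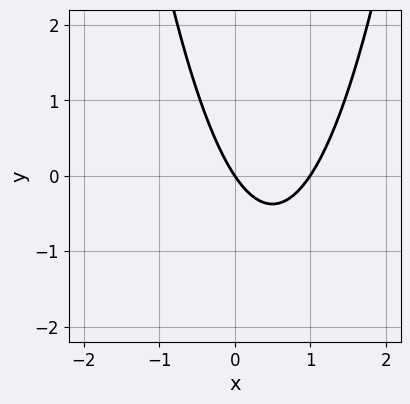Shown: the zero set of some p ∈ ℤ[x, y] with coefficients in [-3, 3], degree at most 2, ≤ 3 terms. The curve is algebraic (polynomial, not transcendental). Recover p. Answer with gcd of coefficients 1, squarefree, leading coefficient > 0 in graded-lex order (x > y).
Degree: a generic line meets the curve in up to 2 points, so deg p = 2.
Reading off the gridlines: the x-axis gridline crossings are at x ∈ {0, 1}; one y-axis crossing is at y = 0.
Assembling these constraints gives the stated polynomial.

3*x^2 - 3*x - 2*y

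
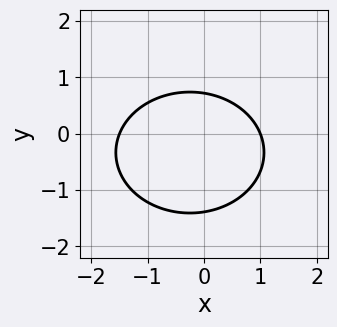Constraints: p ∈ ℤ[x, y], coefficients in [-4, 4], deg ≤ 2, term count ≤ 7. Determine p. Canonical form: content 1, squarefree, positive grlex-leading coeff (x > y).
(a) The degree is 2 — the shape is more complex than any degree-1 curve.
(b) From the axis intercepts and sections: it meets the x-axis at x = 1 (among the integer gridlines).
(c) Solving for integer coefficients yields p as stated.

2*x^2 + 3*y^2 + x + 2*y - 3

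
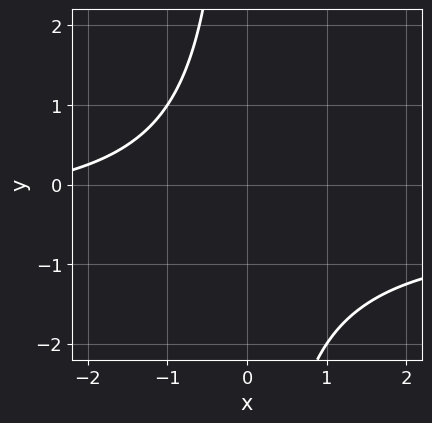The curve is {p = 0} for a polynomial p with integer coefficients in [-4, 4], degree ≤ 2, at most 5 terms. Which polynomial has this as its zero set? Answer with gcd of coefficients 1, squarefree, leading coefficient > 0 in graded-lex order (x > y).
2*x*y + x + 3

1. Degree: a generic line meets the curve in up to 2 points, so deg p = 2.
2. From the visible intercepts: the curve avoids every integer y-axis point in the box; the curve avoids every integer x-axis point in the box.
3. The integer polynomial consistent with all of this is the stated p.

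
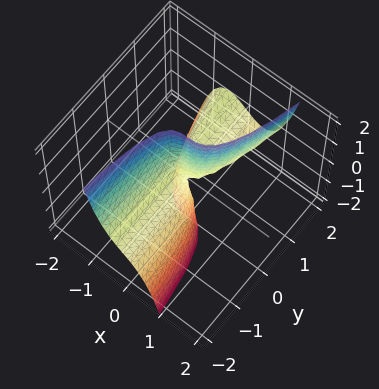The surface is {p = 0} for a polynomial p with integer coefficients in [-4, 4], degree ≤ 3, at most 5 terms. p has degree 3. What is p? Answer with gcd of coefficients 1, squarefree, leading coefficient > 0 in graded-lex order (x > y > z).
3*x^3 - x*y - y*z

(a) deg p = 3.
(b) From the axis intercepts and sections: one x-axis crossing is at x = 0; every point of the z-axis in the box is on the surface; every point of the y-axis in the box is on the surface.
(c) Matching integer coefficients to the picture gives p.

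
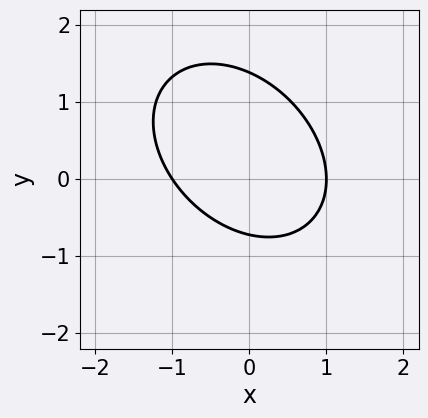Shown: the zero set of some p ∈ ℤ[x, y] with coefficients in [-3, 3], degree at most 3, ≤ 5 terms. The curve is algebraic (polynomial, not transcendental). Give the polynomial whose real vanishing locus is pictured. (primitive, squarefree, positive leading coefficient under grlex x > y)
(a) Degree: the shape is more complex than any degree-1 curve, so deg p = 2.
(b) Against the integer gridlines: the x-axis gridline crossings are at x ∈ {-1, 1}.
(c) Putting this together gives p.

3*x^2 + 2*x*y + 3*y^2 - 2*y - 3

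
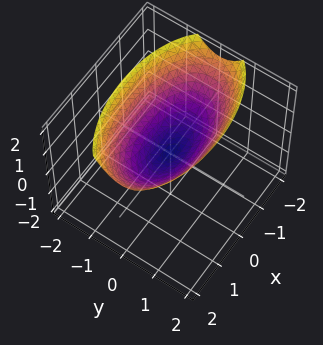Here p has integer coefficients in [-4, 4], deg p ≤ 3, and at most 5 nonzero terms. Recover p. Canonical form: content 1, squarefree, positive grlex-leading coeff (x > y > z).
1. The degree is 2 — a paraboloid; a quadric.
2. Symmetries: mirror symmetry y ↦ −y ⇒ only even powers of y; the x ↦ −x reflection is a symmetry, so x appears only in even powers.
3. Checking where it meets the axes: it meets the y-axis at y = 0 (among the integer gridlines); it meets the z-axis at z = 0 (among the integer gridlines); it meets the x-axis at x = 0 (among the integer gridlines).
4. Matching integer coefficients to the picture gives p.

x^2 + 3*y^2 - 3*z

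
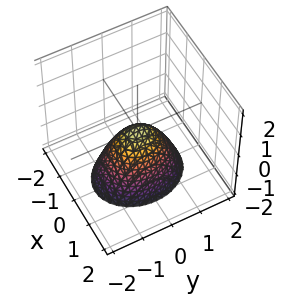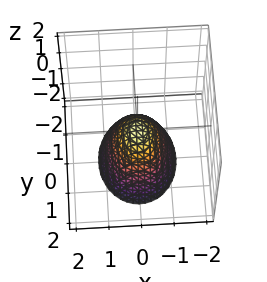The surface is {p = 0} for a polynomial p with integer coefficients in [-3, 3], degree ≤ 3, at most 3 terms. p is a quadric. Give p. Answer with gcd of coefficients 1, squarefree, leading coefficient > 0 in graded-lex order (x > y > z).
3*x^2 + 2*y^2 + 2*z

(a) Degree: a single bowl opening along one axis; a quadric, so deg p = 2.
(b) Symmetries: mirror symmetry x ↦ −x ⇒ only even powers of x; mirror symmetry y ↦ −y ⇒ only even powers of y.
(c) Checking where it meets the axes: it meets the y-axis at y = 0 (among the integer gridlines); it crosses the x-axis at the gridline x = 0; it meets the z-axis at z = 0 (among the integer gridlines).
(d) Solving for integer coefficients yields p as stated.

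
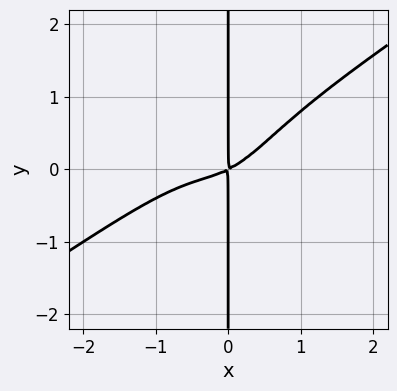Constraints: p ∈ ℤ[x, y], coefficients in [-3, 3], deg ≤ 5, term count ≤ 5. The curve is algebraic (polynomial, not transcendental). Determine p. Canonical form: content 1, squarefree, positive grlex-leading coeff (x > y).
2*x^4 - 3*x^3*y + x^3 + x^2 - 2*x*y

First, the degree is 4 — no degree-3 curve has this shape.
Then, from the axis intercepts and sections: every point of the y-axis in the box is on the curve.
Finally, putting this together gives p.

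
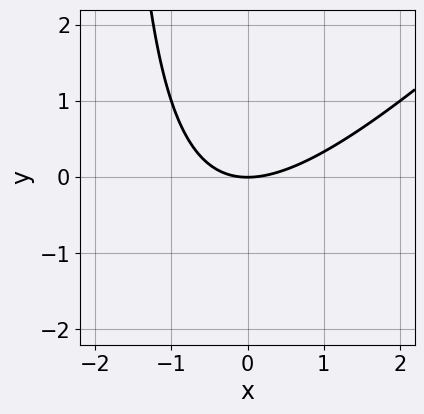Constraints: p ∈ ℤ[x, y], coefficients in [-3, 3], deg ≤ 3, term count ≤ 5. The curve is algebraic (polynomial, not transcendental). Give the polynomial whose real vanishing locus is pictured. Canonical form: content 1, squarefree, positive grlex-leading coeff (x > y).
1. deg p = 2. A generic line meets the curve in up to 2 points.
2. Against the integer gridlines: one y-axis crossing is at y = 0; it crosses the x-axis at the gridline x = 0.
3. Fitting integer coefficients to these (and the overall shape) gives p.

x^2 - x*y - 2*y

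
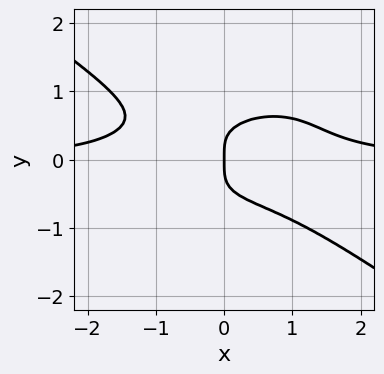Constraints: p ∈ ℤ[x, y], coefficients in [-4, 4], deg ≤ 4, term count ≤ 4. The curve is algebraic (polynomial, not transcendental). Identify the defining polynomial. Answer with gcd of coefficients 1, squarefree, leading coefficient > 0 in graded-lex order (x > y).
First, deg p = 4.
Then, from the axis intercepts and sections: it meets the y-axis at y = 0 (among the integer gridlines); it meets the x-axis at x = 0 (among the integer gridlines).
Finally, these observations pin down the coefficients.

x^3*y + 3*y^4 - x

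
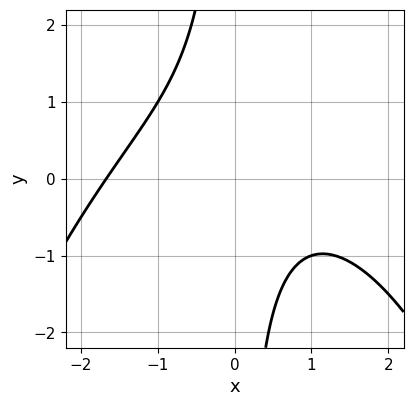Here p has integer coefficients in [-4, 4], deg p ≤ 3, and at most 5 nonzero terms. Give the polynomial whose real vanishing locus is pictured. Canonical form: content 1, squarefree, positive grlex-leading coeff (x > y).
x^3 + 3*x*y - x + 3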